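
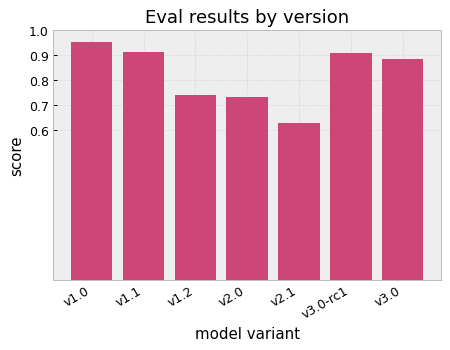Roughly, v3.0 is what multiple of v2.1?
≈ 1.5×

v3.0 ≈ 0.9, v2.1 ≈ 0.6; 0.9/0.6 ≈ 1.5.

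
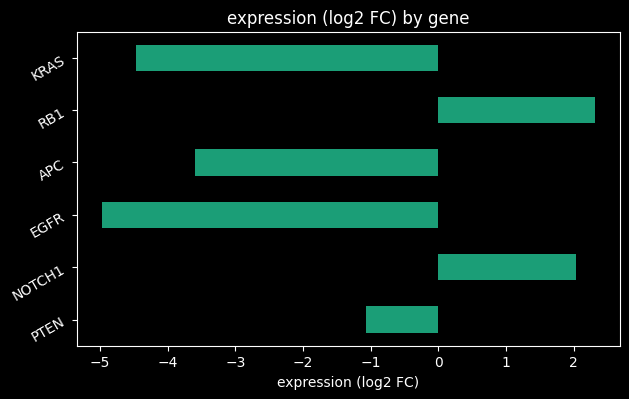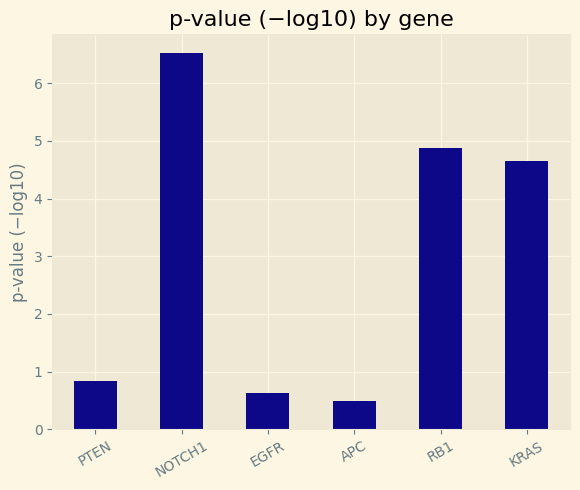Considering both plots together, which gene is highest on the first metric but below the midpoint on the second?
Chart 2 median p-value (−log10) ≈ 3; below-median genes: PTEN, EGFR, APC. Among those, PTEN has the highest expression (log2 FC) (≈ -1).

PTEN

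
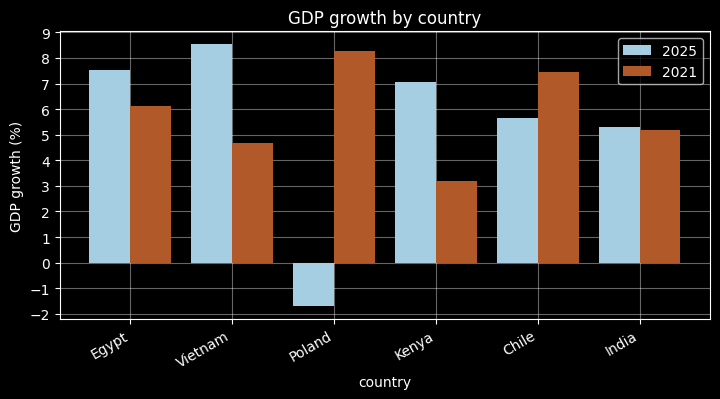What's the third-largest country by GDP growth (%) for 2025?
Top 4 for 2025: Vietnam ≈ 9, Egypt ≈ 8, Kenya ≈ 7, Chile ≈ 6.

Kenya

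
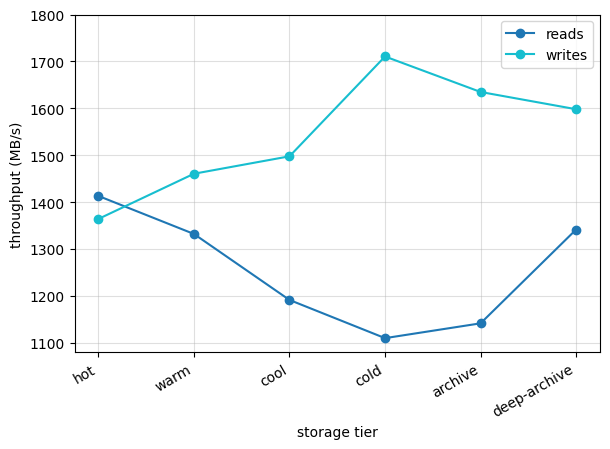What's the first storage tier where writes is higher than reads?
warm

hot: writes ≈ 1400 vs reads ≈ 1400 (not yet); warm: writes ≈ 1500 vs reads ≈ 1300 (first crossover).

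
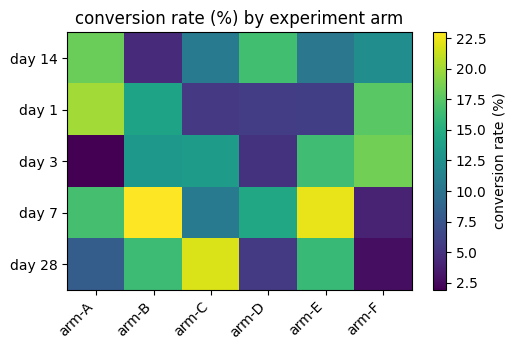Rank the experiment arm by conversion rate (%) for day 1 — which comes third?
arm-B

Top 4 for day 1: arm-A ≈ 20, arm-F ≈ 18, arm-B ≈ 14, arm-E ≈ 6.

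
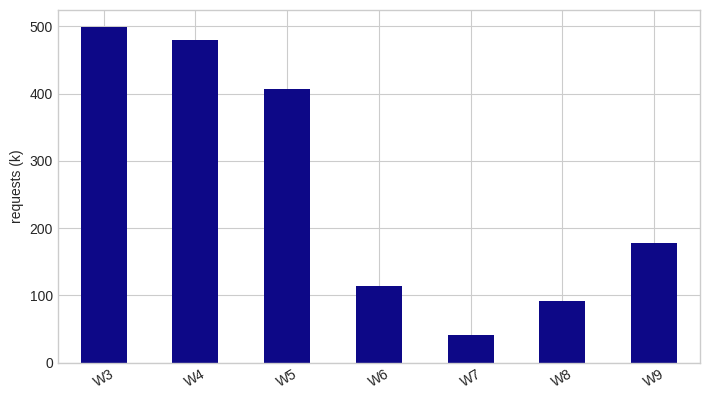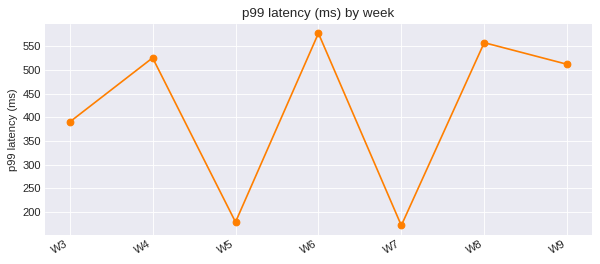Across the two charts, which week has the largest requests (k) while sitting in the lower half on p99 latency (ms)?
Chart 2 median p99 latency (ms) ≈ 500; below-median weeks: W3, W5, W7. Among those, W3 has the highest requests (k) (≈ 500).

W3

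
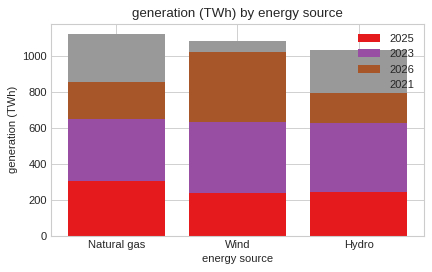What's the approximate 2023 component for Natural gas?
≈ 300

2023 top ≈ 600, bottom ≈ 300; segment ≈ 300.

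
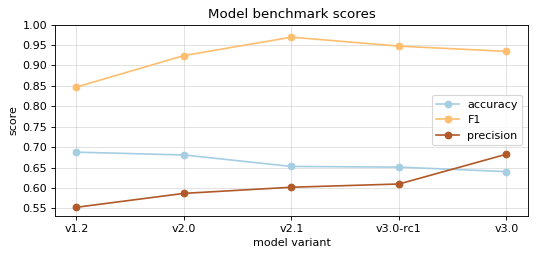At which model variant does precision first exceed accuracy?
v3.0-rc1: precision ≈ 0.60 vs accuracy ≈ 0.65 (not yet); v3.0: precision ≈ 0.70 vs accuracy ≈ 0.65 (first crossover).

v3.0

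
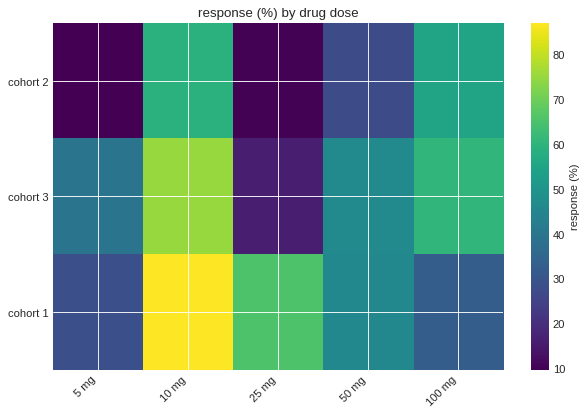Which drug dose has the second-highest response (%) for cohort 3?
Top 3 for cohort 3: 10 mg ≈ 80, 100 mg ≈ 60, 50 mg ≈ 50.

100 mg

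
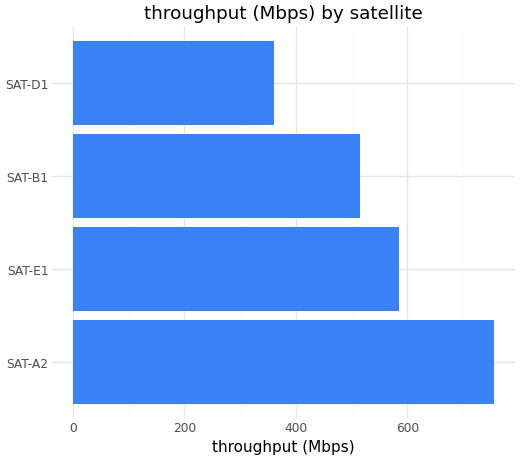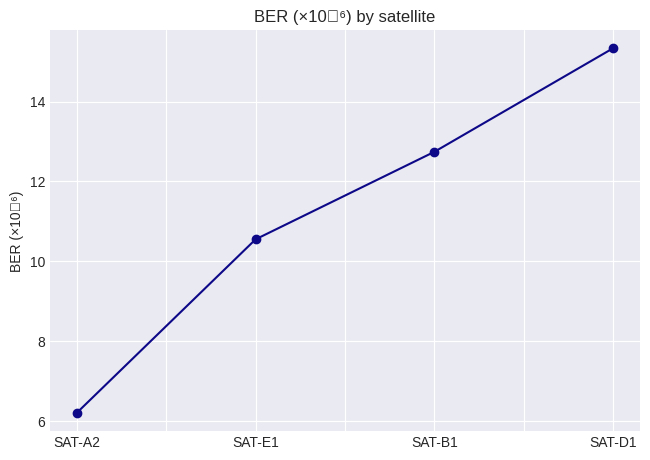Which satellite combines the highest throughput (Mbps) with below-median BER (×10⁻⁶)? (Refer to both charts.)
Chart 2 median BER (×10⁻⁶) ≈ 12; below-median satellites: SAT-A2, SAT-E1. Among those, SAT-A2 has the highest throughput (Mbps) (≈ 800).

SAT-A2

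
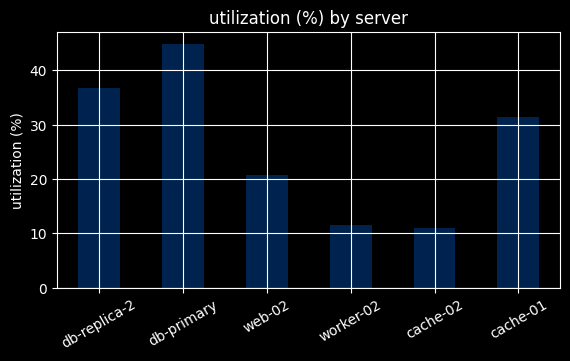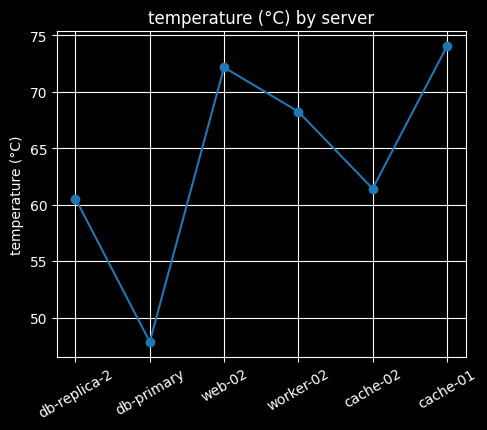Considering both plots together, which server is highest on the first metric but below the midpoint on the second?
Chart 2 median temperature (°C) ≈ 60; below-median servers: db-replica-2, db-primary, cache-02. Among those, db-primary has the highest utilization (%) (≈ 45).

db-primary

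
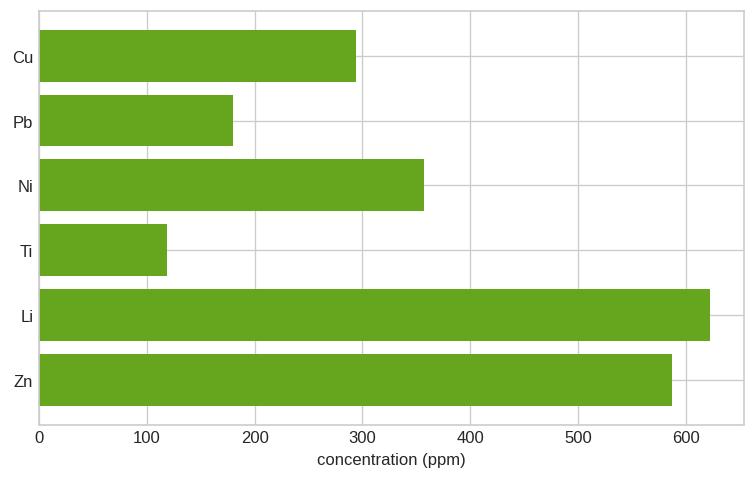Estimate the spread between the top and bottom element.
≈ 500

Max Li ≈ 600, min Ti ≈ 100; range ≈ 500.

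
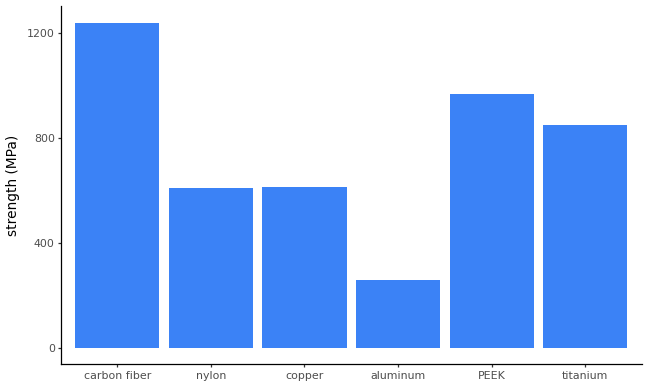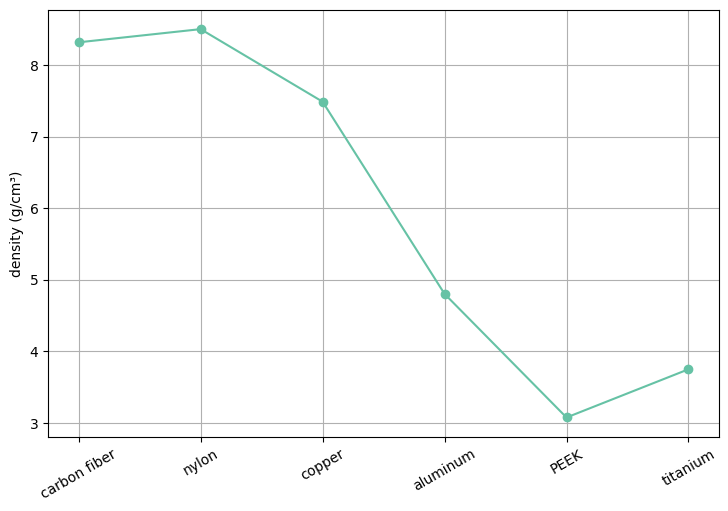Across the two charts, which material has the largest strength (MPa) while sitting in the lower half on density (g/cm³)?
Chart 2 median density (g/cm³) ≈ 6; below-median materials: aluminum, PEEK, titanium. Among those, PEEK has the highest strength (MPa) (≈ 1000).

PEEK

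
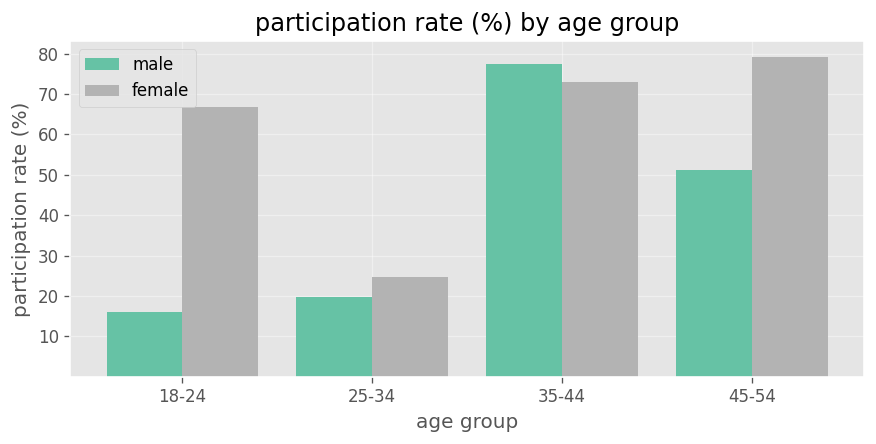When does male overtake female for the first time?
35-44

25-34: male ≈ 20 vs female ≈ 20 (not yet); 35-44: male ≈ 80 vs female ≈ 70 (first crossover).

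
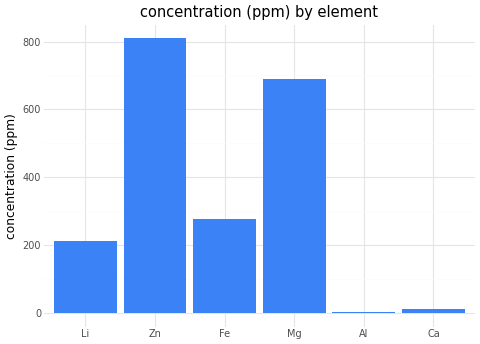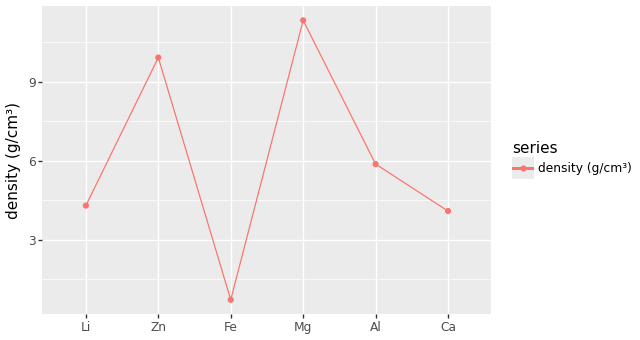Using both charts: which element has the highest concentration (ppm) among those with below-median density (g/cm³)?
Fe

Chart 2 median density (g/cm³) ≈ 6; below-median elements: Li, Fe, Ca. Among those, Fe has the highest concentration (ppm) (≈ 300).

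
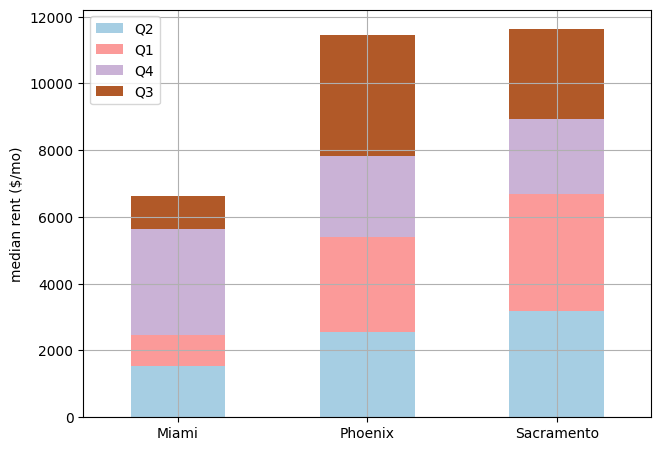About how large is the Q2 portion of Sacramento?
Q2 top ≈ 3000, bottom ≈ 0; segment ≈ 3000.

≈ 3000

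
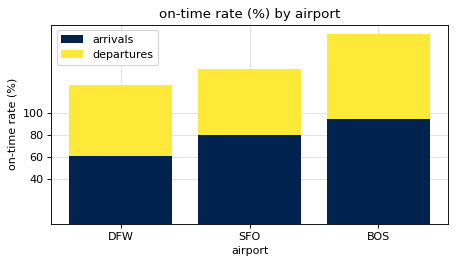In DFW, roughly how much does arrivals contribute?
arrivals top ≈ 60, bottom ≈ 0; segment ≈ 60.

≈ 60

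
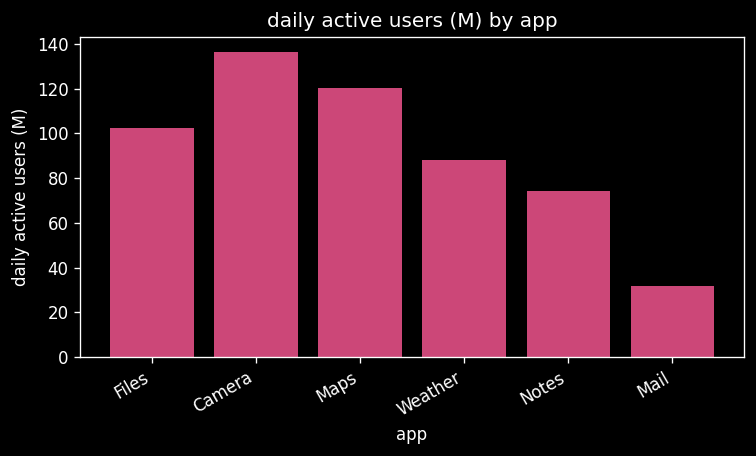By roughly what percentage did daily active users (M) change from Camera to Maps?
≈ -14.3%

Camera ≈ 140, Maps ≈ 120; (120 − 140) / 140 ≈ -14.3%.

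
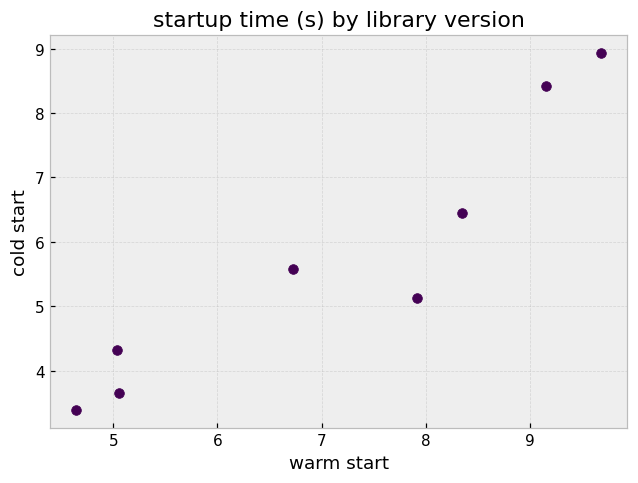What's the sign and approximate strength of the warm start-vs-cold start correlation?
Points are positively correlated; strong (|r| ≈ 0.9).

positive, strong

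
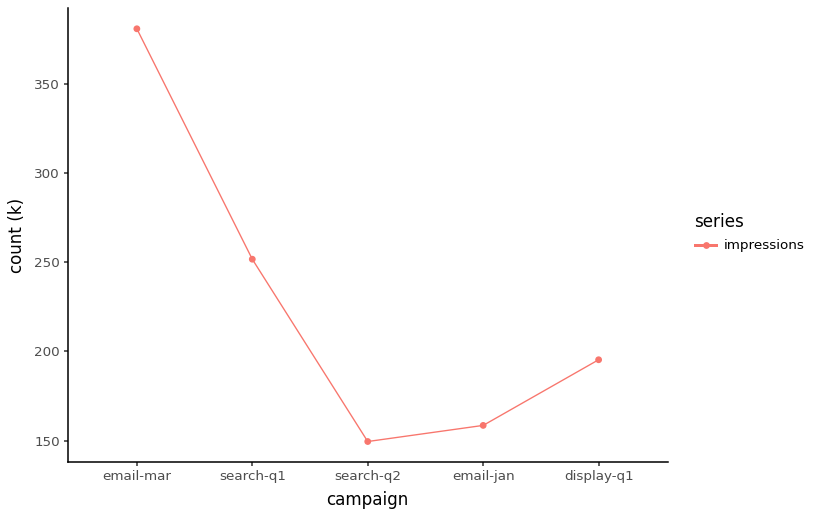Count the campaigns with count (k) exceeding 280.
Above 280: email-mar.

1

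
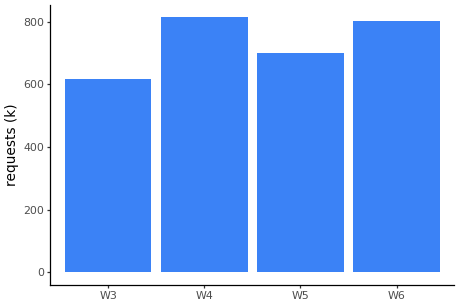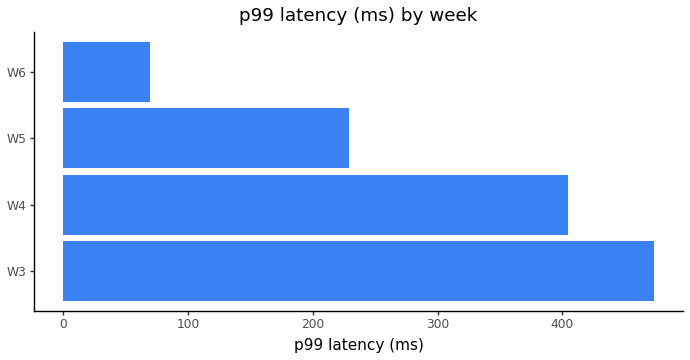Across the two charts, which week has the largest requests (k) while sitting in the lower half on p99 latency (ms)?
Chart 2 median p99 latency (ms) ≈ 300; below-median weeks: W5, W6. Among those, W6 has the highest requests (k) (≈ 800).

W6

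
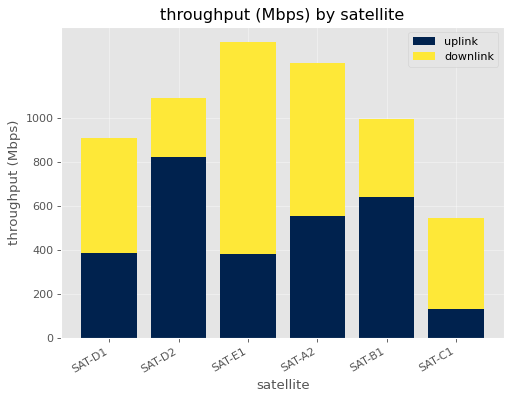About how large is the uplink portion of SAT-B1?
uplink top ≈ 600, bottom ≈ 0; segment ≈ 600.

≈ 600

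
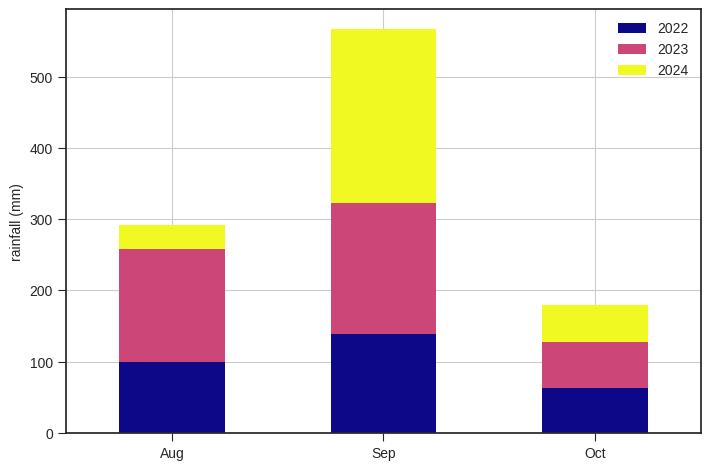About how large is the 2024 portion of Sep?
≈ 250

2024 top ≈ 550, bottom ≈ 300; segment ≈ 250.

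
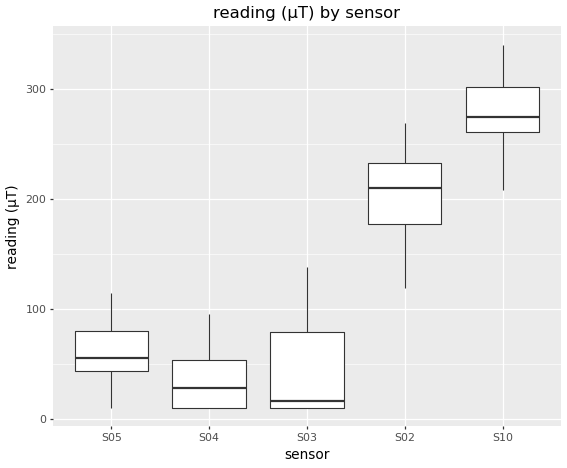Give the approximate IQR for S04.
≈ 50

Q3 ≈ 50, Q1 ≈ 0; IQR ≈ 50.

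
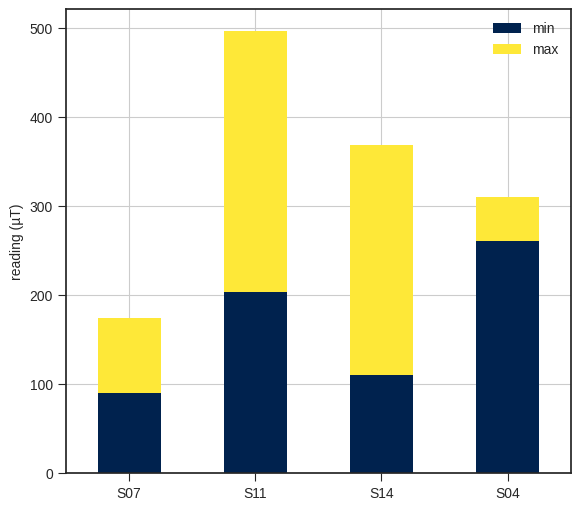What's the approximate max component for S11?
max top ≈ 500, bottom ≈ 200; segment ≈ 300.

≈ 300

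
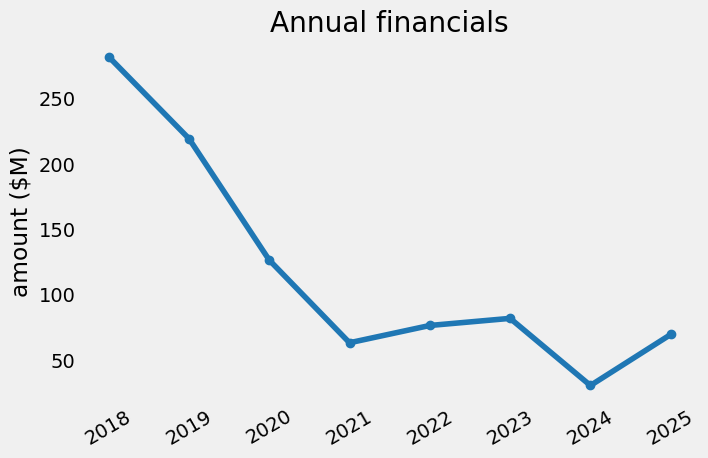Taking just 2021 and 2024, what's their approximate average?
(75 + 25) / 2 ≈ 50.

≈ 50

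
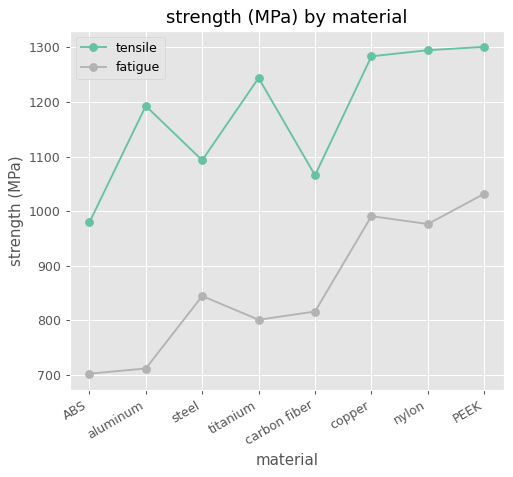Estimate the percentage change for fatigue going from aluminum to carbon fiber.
aluminum ≈ 700, carbon fiber ≈ 800; (800 − 700) / 700 ≈ +14.3%.

≈ +14.3%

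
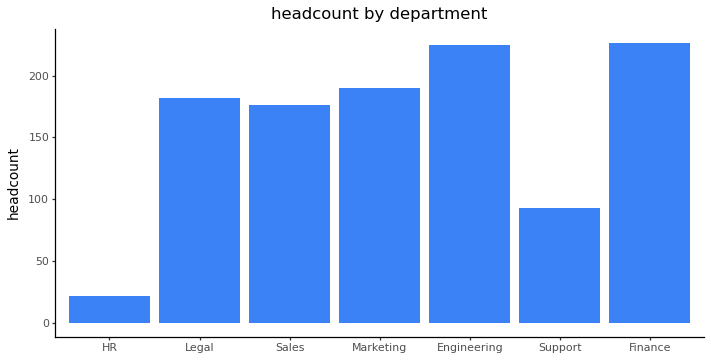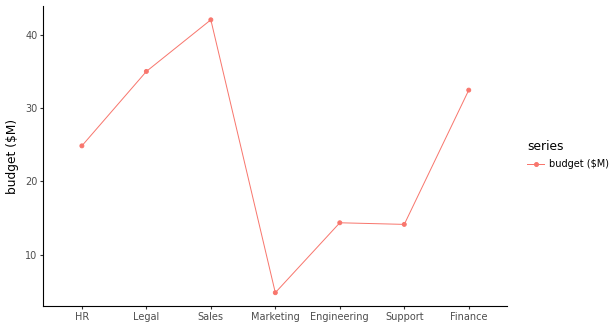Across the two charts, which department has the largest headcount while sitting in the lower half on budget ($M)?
Engineering

Chart 2 median budget ($M) ≈ 25; below-median departments: Marketing, Engineering, Support. Among those, Engineering has the highest headcount (≈ 225).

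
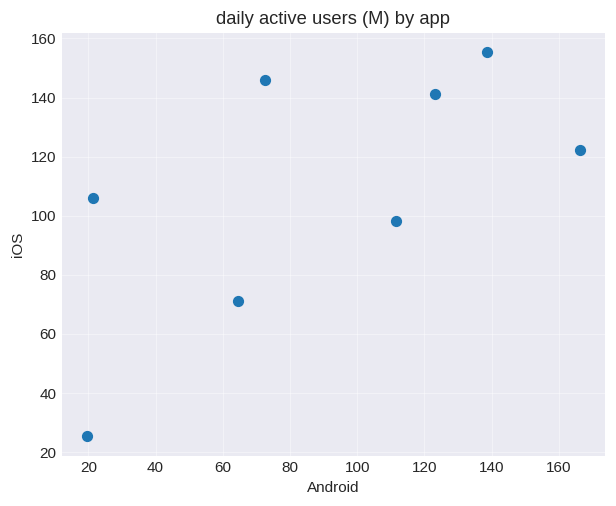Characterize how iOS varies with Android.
positive, moderate

Points are positively correlated; moderate (|r| ≈ 0.6).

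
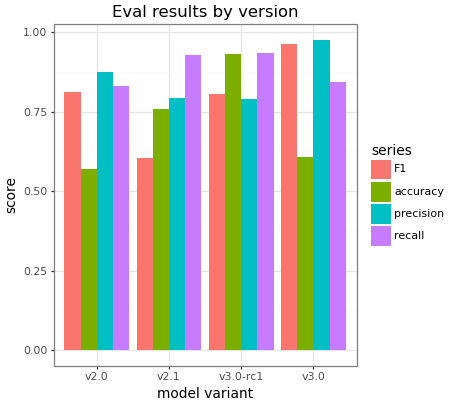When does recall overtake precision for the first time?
v2.1

v2.0: recall ≈ 0.8 vs precision ≈ 0.9 (not yet); v2.1: recall ≈ 0.9 vs precision ≈ 0.8 (first crossover).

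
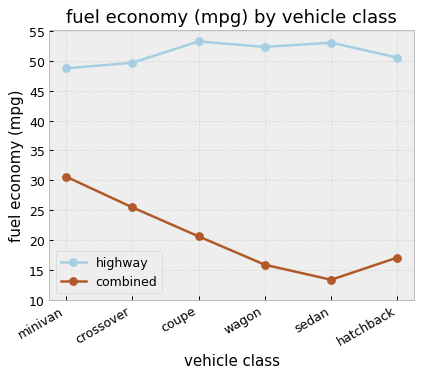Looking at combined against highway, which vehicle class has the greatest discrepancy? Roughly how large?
sedan: combined ≈ 15, highway ≈ 55 → gap ≈ 40. Next-largest (wagon) is only ≈ 35.

sedan, ≈ 40 mpg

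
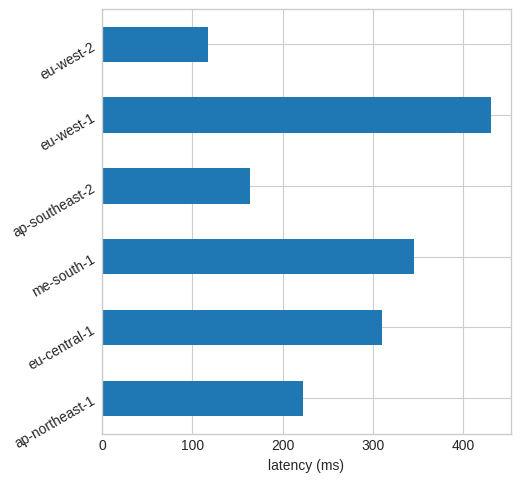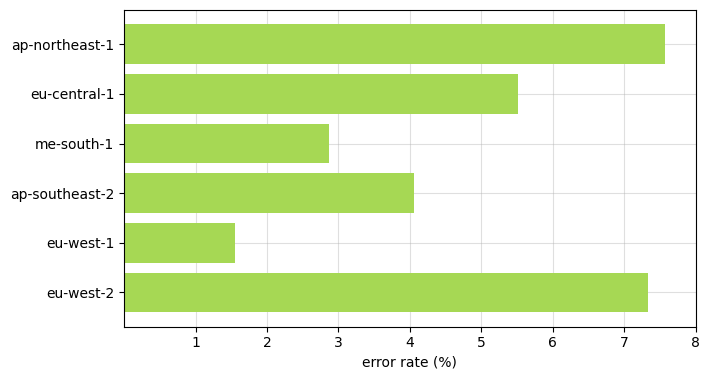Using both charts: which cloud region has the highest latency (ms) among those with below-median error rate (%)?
eu-west-1

Chart 2 median error rate (%) ≈ 5; below-median cloud regions: me-south-1, ap-southeast-2, eu-west-1. Among those, eu-west-1 has the highest latency (ms) (≈ 450).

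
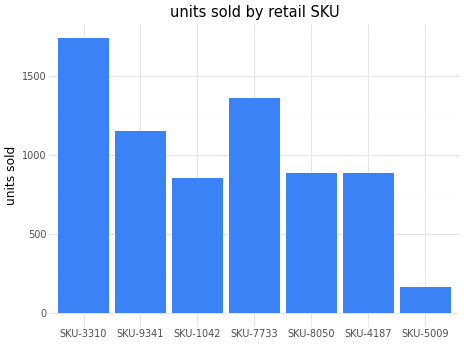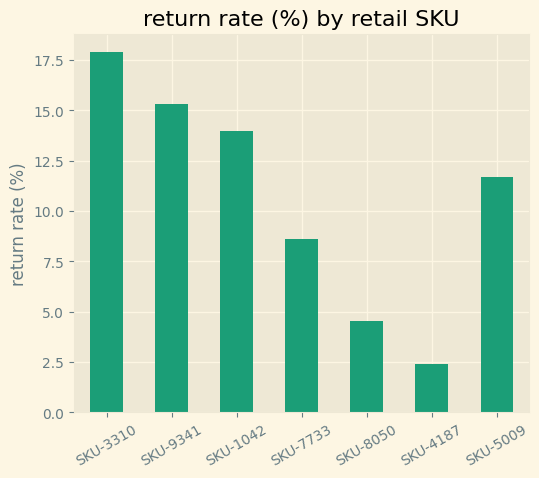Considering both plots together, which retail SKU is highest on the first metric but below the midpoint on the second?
SKU-7733

Chart 2 median return rate (%) ≈ 12; below-median retail SKUs: SKU-7733, SKU-8050, SKU-4187. Among those, SKU-7733 has the highest units sold (≈ 1400).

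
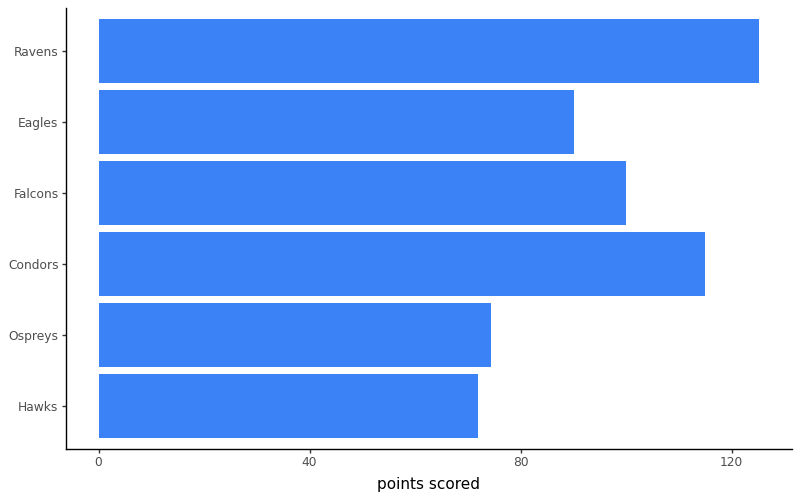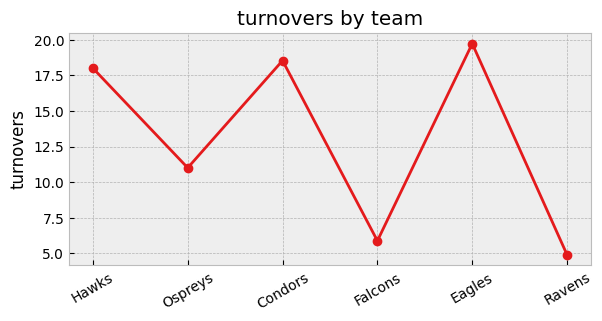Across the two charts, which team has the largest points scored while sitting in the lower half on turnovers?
Chart 2 median turnovers ≈ 14; below-median teams: Ospreys, Falcons, Ravens. Among those, Ravens has the highest points scored (≈ 120).

Ravens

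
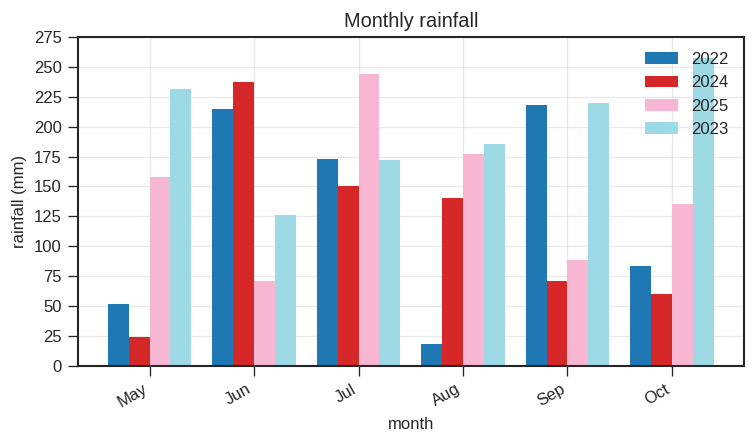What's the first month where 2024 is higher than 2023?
Jun

May: 2024 ≈ 25 vs 2023 ≈ 225 (not yet); Jun: 2024 ≈ 225 vs 2023 ≈ 125 (first crossover).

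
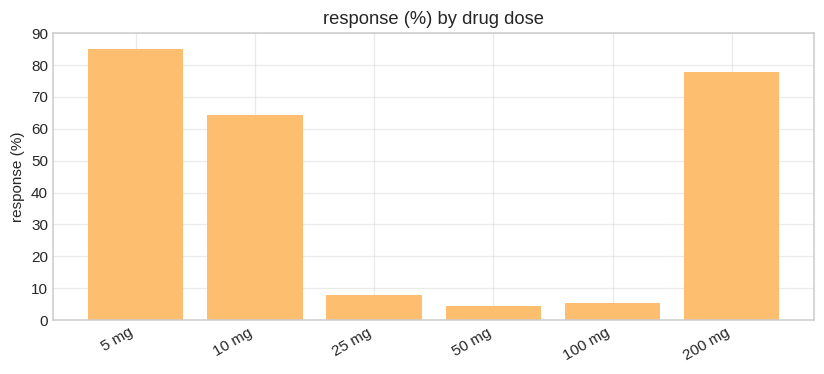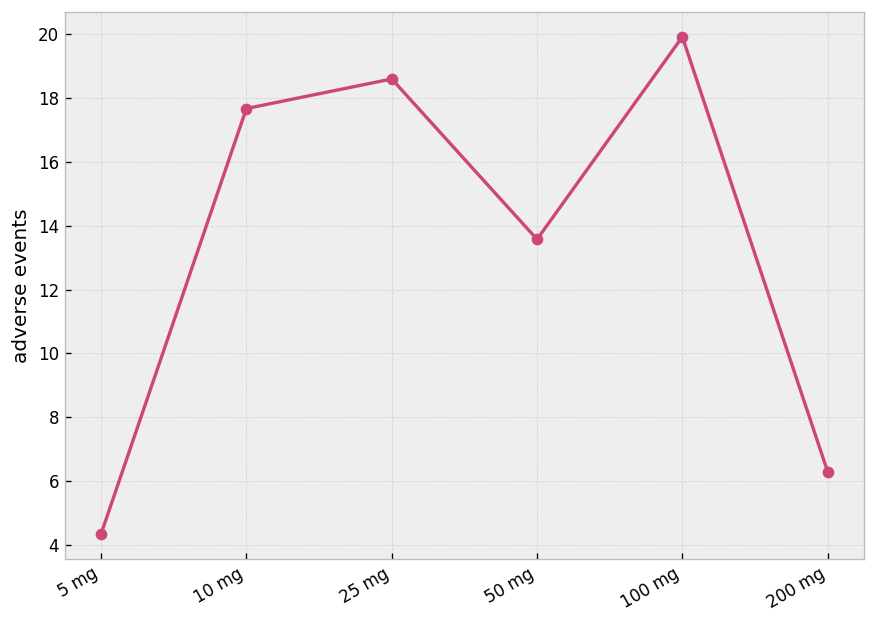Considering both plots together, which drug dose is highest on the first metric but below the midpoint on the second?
5 mg

Chart 2 median adverse events ≈ 16; below-median drug doses: 5 mg, 50 mg, 200 mg. Among those, 5 mg has the highest response (%) (≈ 90).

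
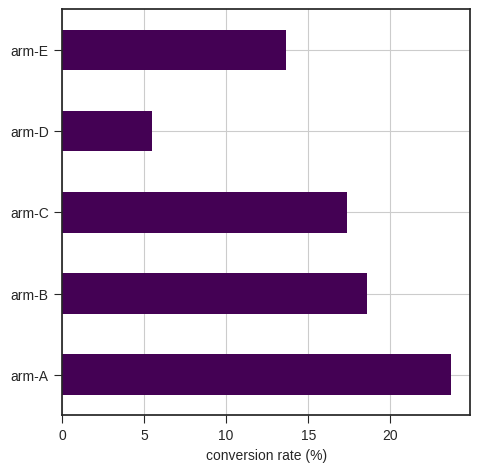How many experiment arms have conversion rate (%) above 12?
Above 12: arm-A, arm-B, arm-C, arm-E.

4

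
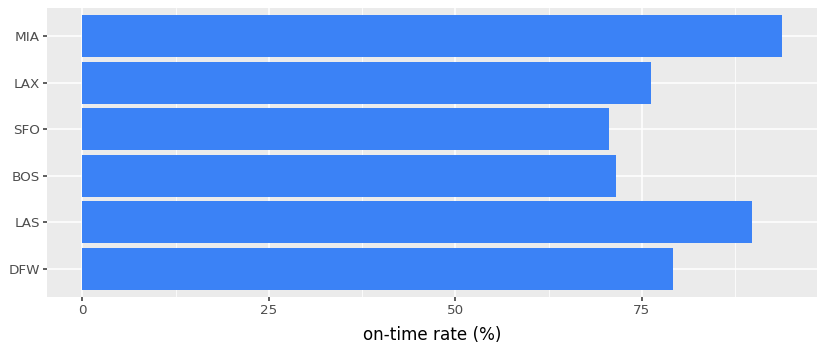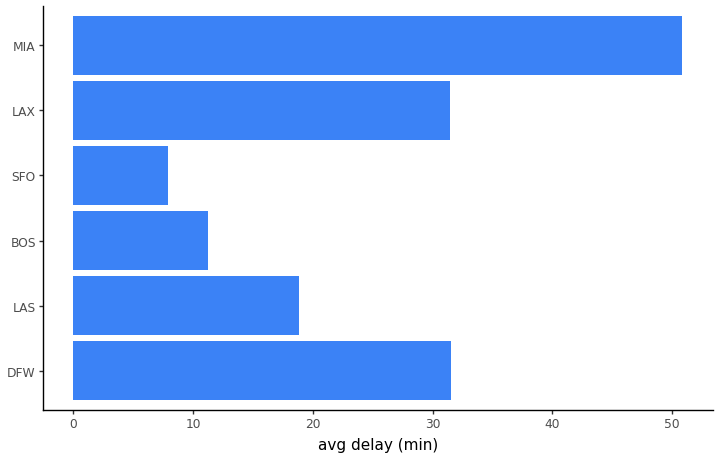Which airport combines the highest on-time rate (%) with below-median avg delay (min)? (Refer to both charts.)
LAS

Chart 2 median avg delay (min) ≈ 25; below-median airports: LAS, BOS, SFO. Among those, LAS has the highest on-time rate (%) (≈ 90).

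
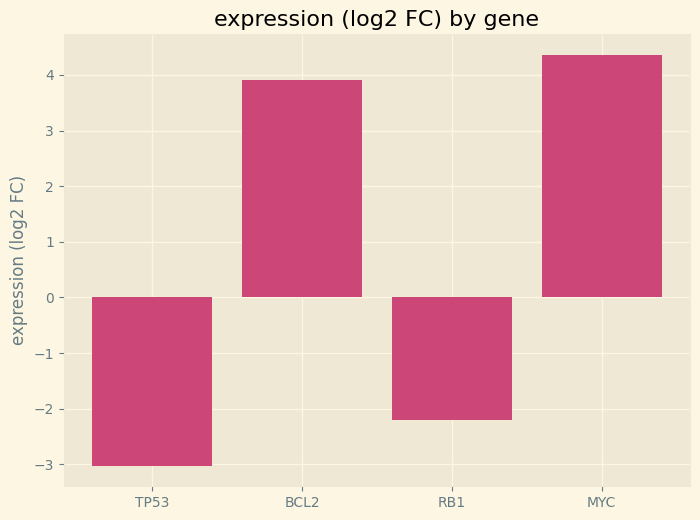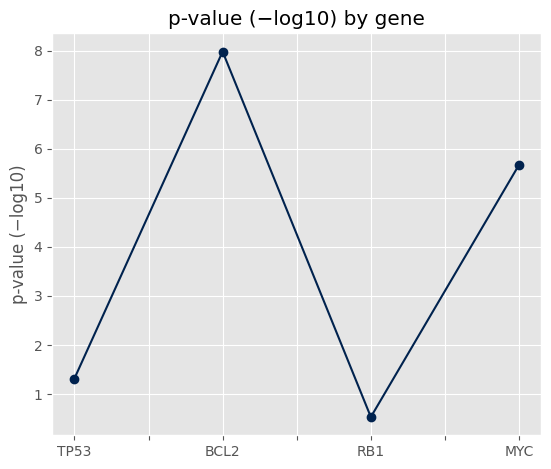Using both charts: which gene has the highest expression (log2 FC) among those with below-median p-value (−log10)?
RB1

Chart 2 median p-value (−log10) ≈ 3; below-median genes: TP53, RB1. Among those, RB1 has the highest expression (log2 FC) (≈ -2).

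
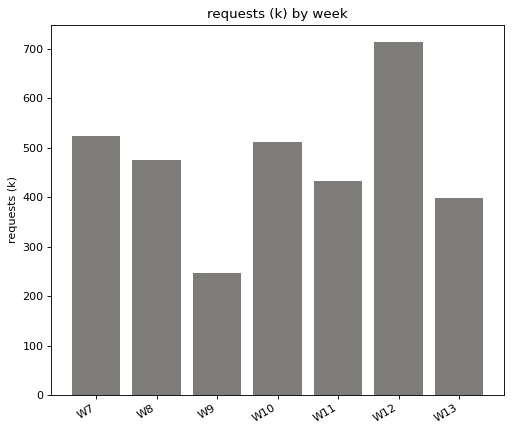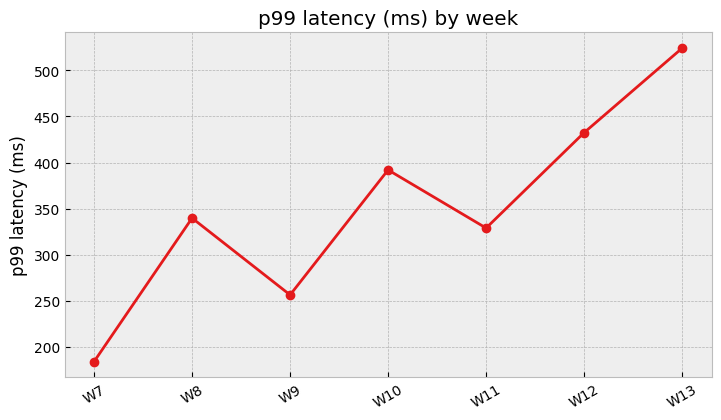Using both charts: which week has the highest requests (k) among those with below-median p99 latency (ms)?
Chart 2 median p99 latency (ms) ≈ 350; below-median weeks: W7, W9, W11. Among those, W7 has the highest requests (k) (≈ 500).

W7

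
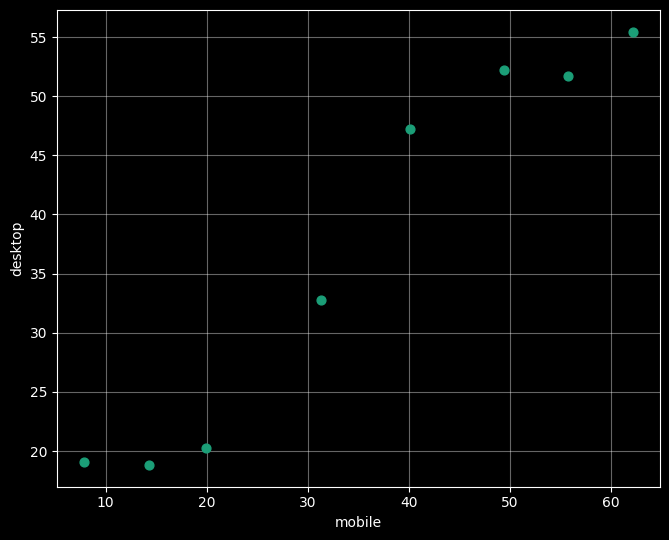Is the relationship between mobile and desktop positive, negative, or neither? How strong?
positive, strong

Points are positively correlated; strong (|r| ≈ 1.0).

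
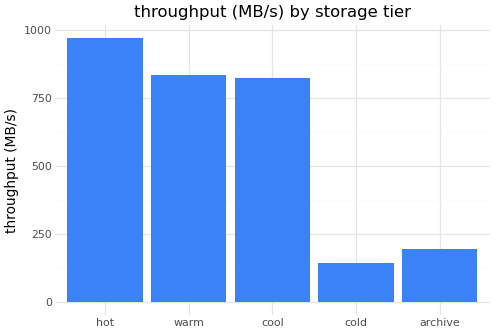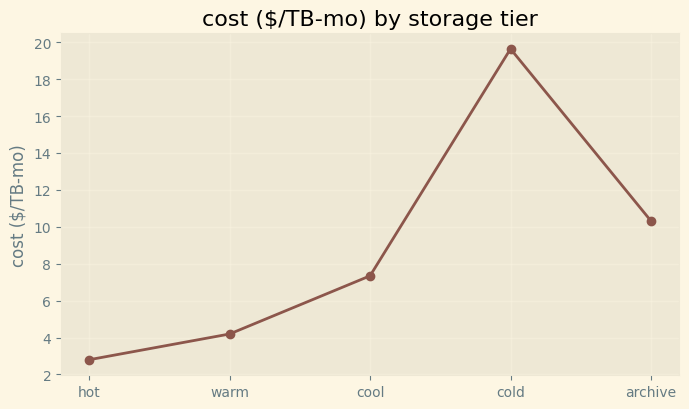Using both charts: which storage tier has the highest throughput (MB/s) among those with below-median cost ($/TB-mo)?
Chart 2 median cost ($/TB-mo) ≈ 8; below-median storage tiers: hot, warm. Among those, hot has the highest throughput (MB/s) (≈ 1000).

hot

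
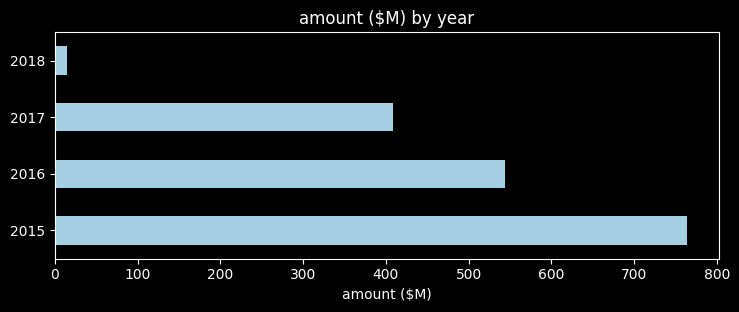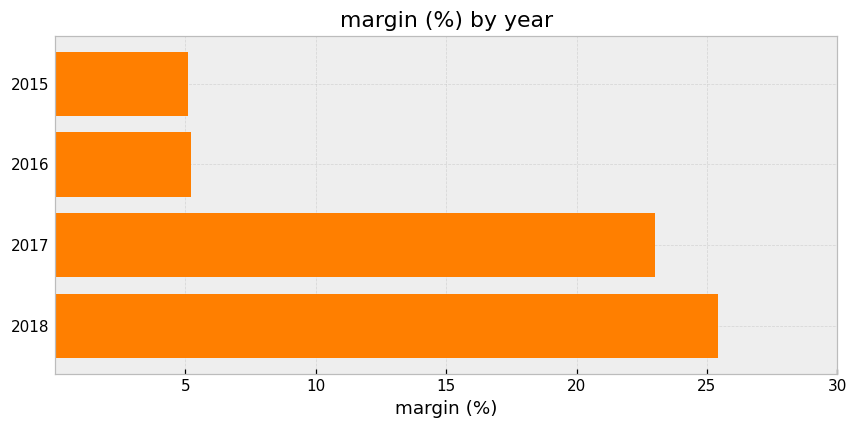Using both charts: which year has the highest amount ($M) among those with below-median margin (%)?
2015

Chart 2 median margin (%) ≈ 15; below-median years: 2015, 2016. Among those, 2015 has the highest amount ($M) (≈ 800).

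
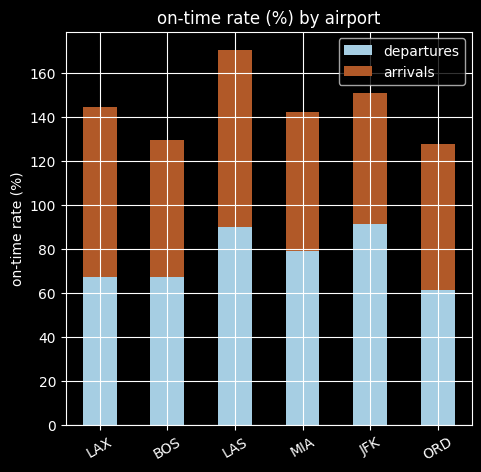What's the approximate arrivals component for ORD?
arrivals top ≈ 120, bottom ≈ 60; segment ≈ 60.

≈ 60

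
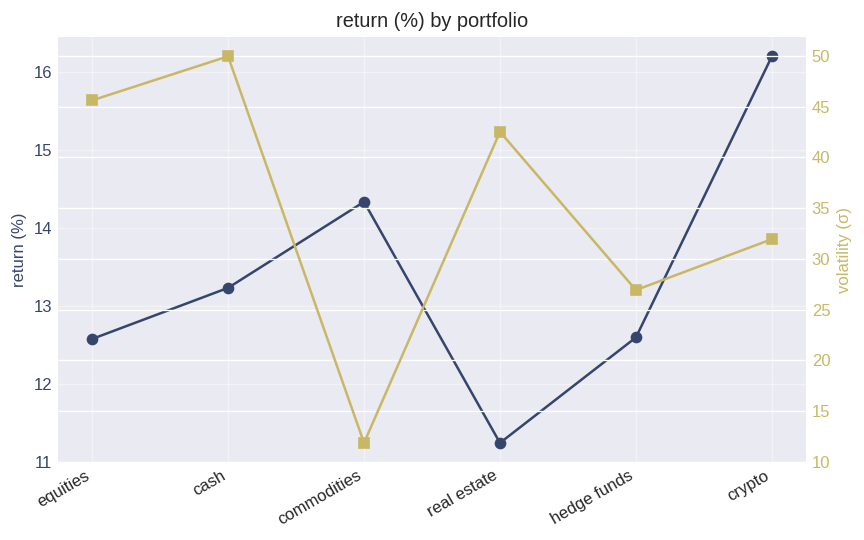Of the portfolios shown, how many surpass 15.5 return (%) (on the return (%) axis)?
1

Above 15.5: crypto.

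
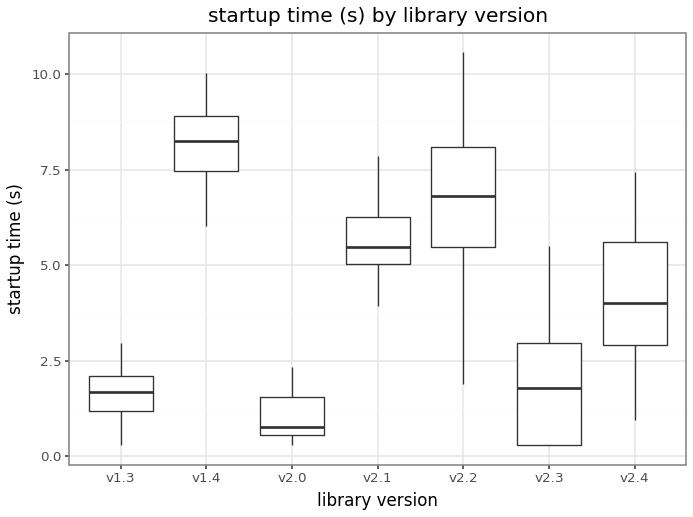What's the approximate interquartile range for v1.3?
≈ 1

Q3 ≈ 2, Q1 ≈ 1; IQR ≈ 1.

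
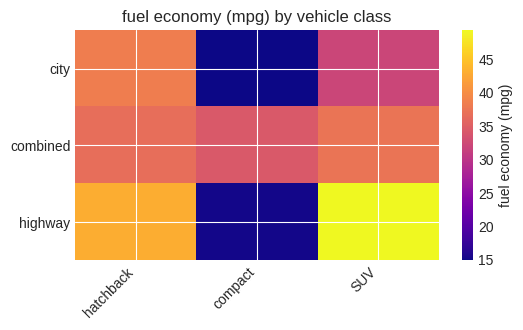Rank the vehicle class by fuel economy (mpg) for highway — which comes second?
Top 3 for highway: SUV ≈ 50, hatchback ≈ 45, compact ≈ 15.

hatchback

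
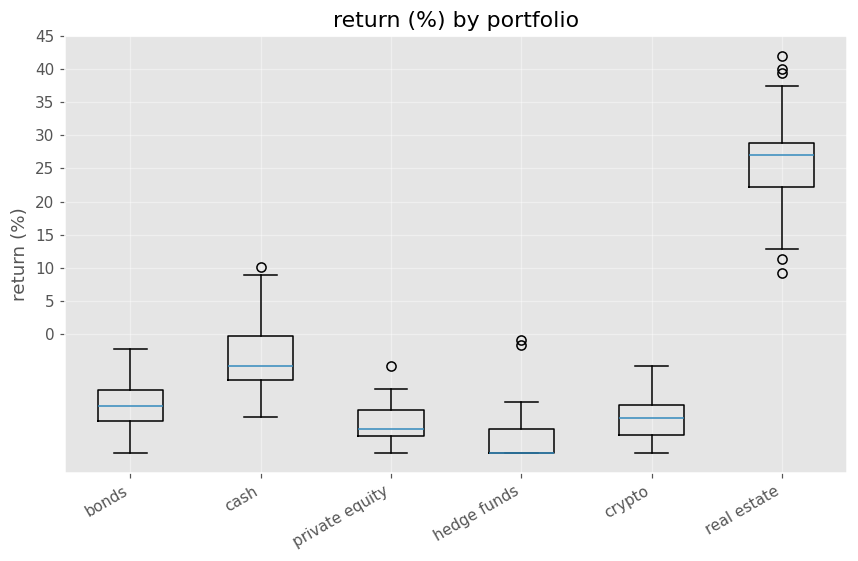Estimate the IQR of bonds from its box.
Q3 ≈ -10, Q1 ≈ -15; IQR ≈ 5.

≈ 5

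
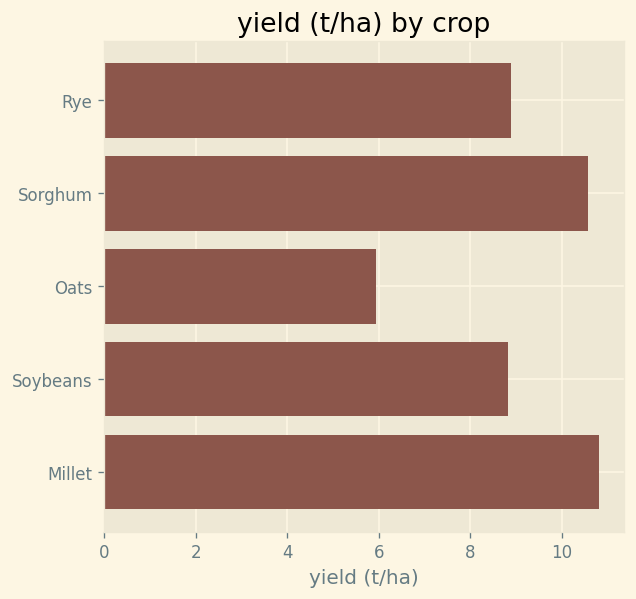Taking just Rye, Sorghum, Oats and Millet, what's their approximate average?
(9 + 11 + 6 + 11) / 4 ≈ 9.

≈ 9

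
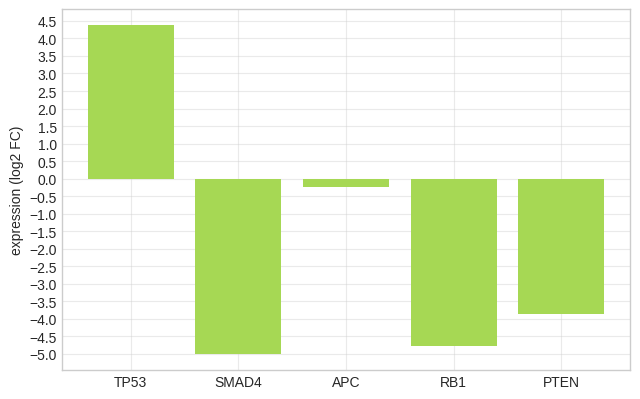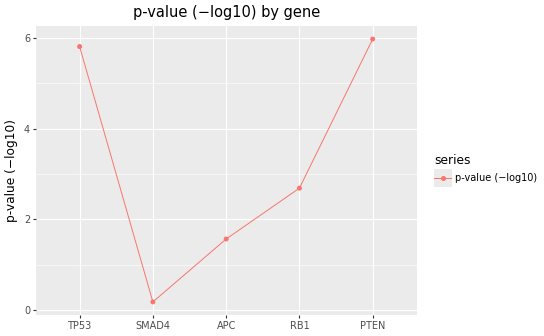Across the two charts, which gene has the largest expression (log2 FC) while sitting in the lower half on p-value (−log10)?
Chart 2 median p-value (−log10) ≈ 3; below-median genes: SMAD4, APC. Among those, APC has the highest expression (log2 FC) (≈ 0).

APC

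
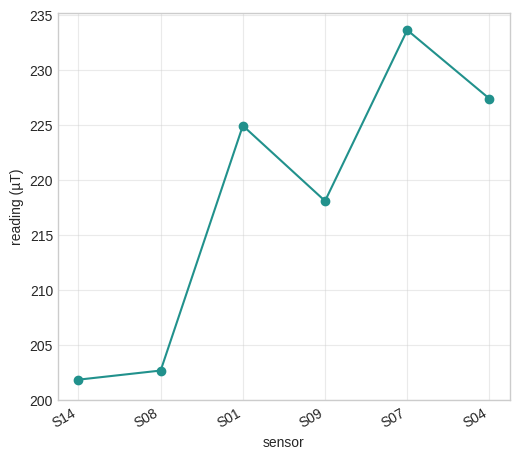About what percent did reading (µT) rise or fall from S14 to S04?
S14 ≈ 200, S04 ≈ 225; (225 − 200) / 200 ≈ +12.5%.

≈ +12.5%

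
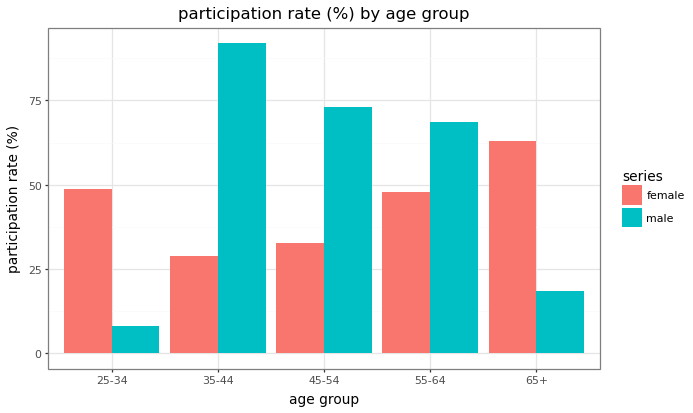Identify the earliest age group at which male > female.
35-44

25-34: male ≈ 10 vs female ≈ 50 (not yet); 35-44: male ≈ 90 vs female ≈ 30 (first crossover).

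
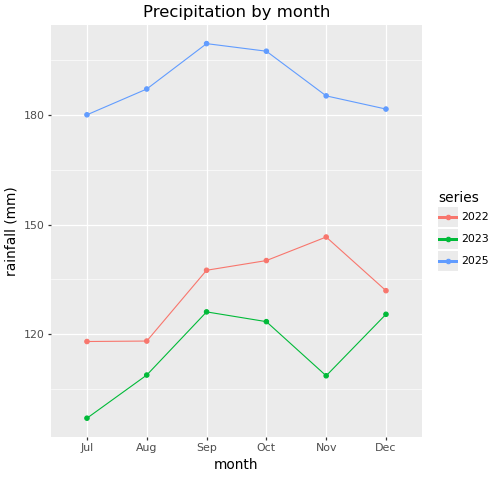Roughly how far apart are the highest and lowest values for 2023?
≈ 30

Max Sep ≈ 130, min Jul ≈ 100; range ≈ 30.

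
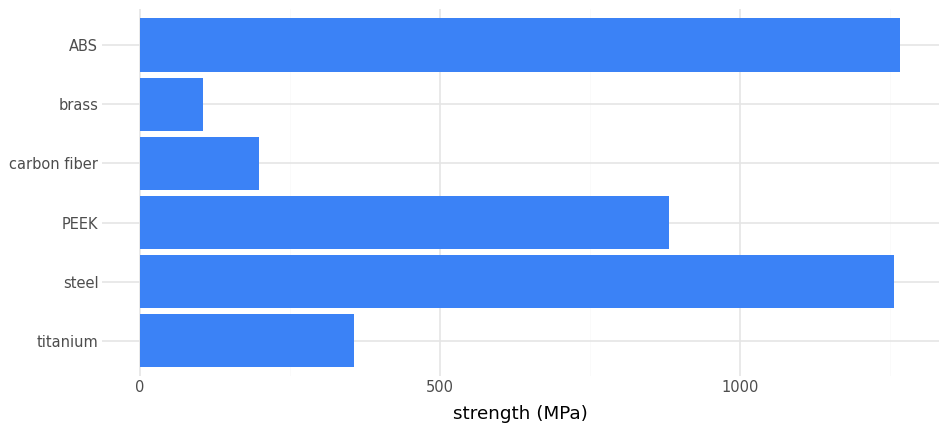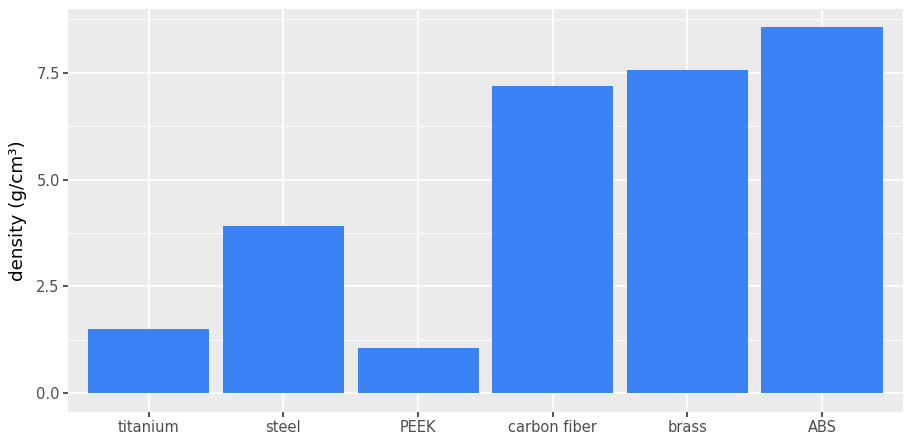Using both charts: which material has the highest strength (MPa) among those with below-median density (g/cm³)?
Chart 2 median density (g/cm³) ≈ 6; below-median materials: titanium, steel, PEEK. Among those, steel has the highest strength (MPa) (≈ 1200).

steel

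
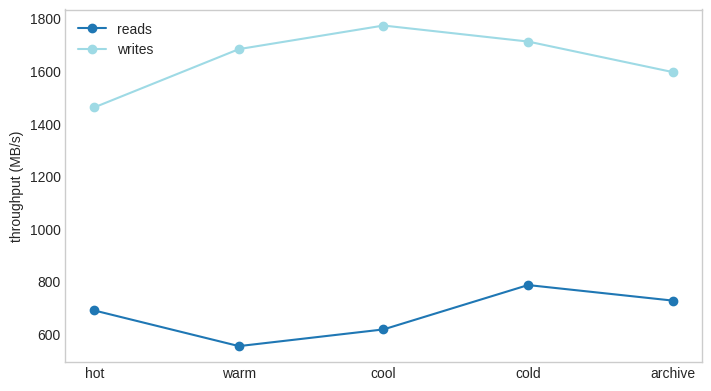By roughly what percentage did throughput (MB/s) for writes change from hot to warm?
hot ≈ 1400, warm ≈ 1600; (1600 − 1400) / 1400 ≈ +14.3%.

≈ +14.3%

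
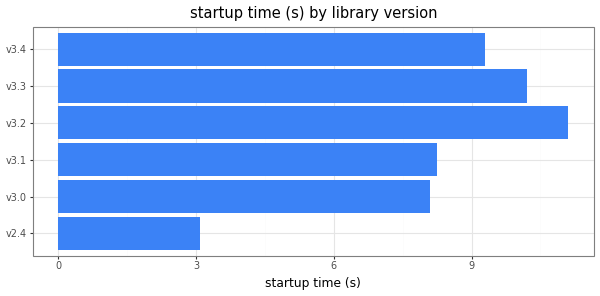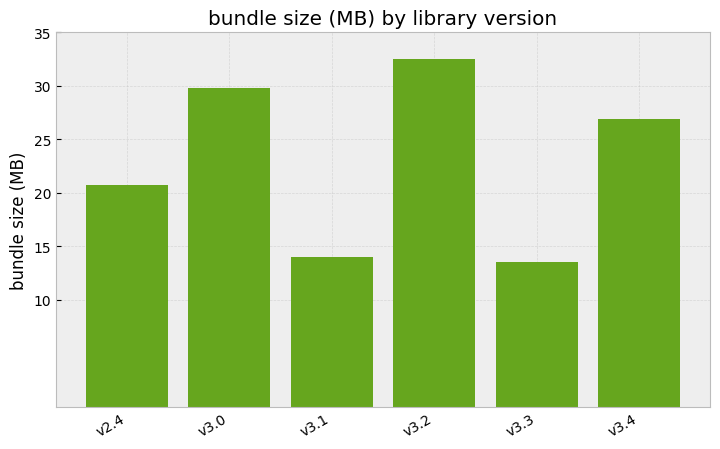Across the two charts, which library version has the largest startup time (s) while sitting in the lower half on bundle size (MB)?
v3.3

Chart 2 median bundle size (MB) ≈ 25; below-median library versions: v2.4, v3.1, v3.3. Among those, v3.3 has the highest startup time (s) (≈ 10).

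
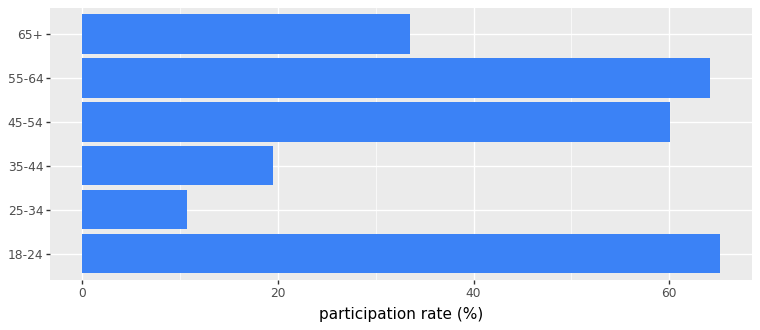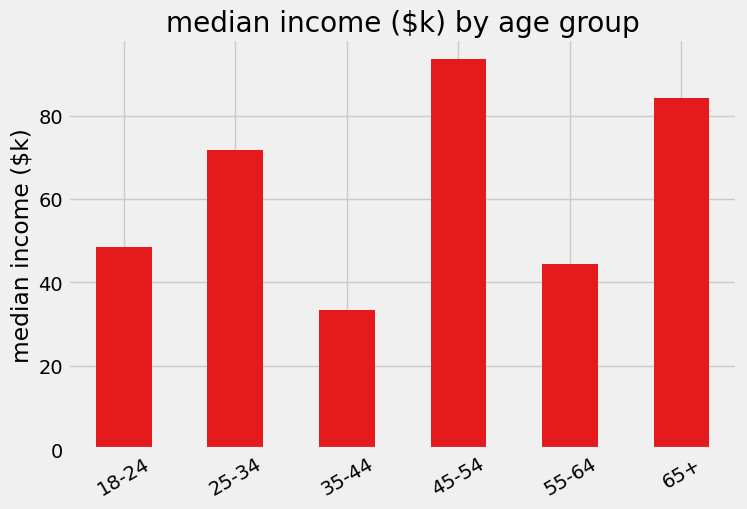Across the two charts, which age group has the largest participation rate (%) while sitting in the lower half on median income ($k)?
18-24

Chart 2 median median income ($k) ≈ 60; below-median age groups: 18-24, 35-44, 55-64. Among those, 18-24 has the highest participation rate (%) (≈ 70).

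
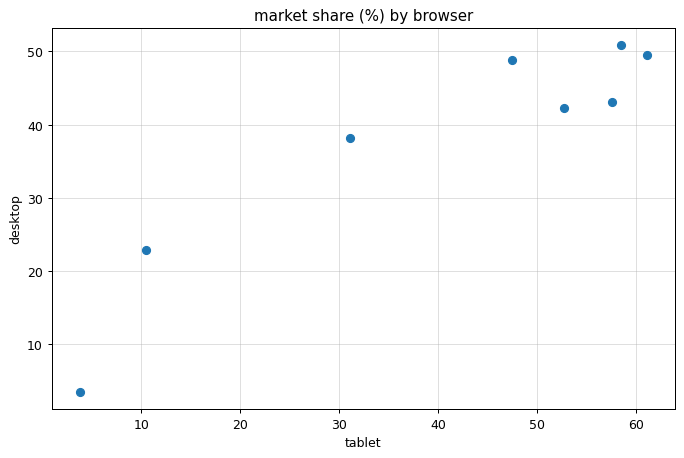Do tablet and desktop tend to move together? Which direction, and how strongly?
Points are positively correlated; strong (|r| ≈ 0.9).

positive, strong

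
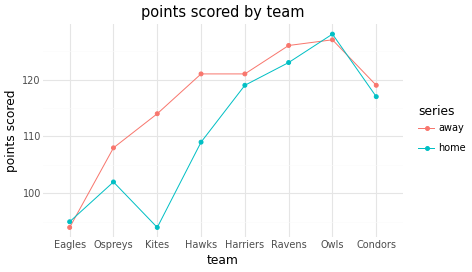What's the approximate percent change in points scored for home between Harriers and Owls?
Harriers ≈ 120, Owls ≈ 130; (130 − 120) / 120 ≈ +8.3%.

≈ +8.3%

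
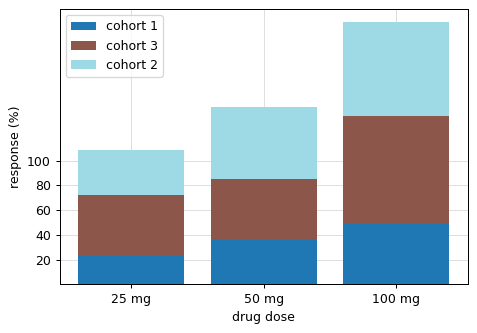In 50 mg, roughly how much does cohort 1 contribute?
cohort 1 top ≈ 40, bottom ≈ 0; segment ≈ 40.

≈ 40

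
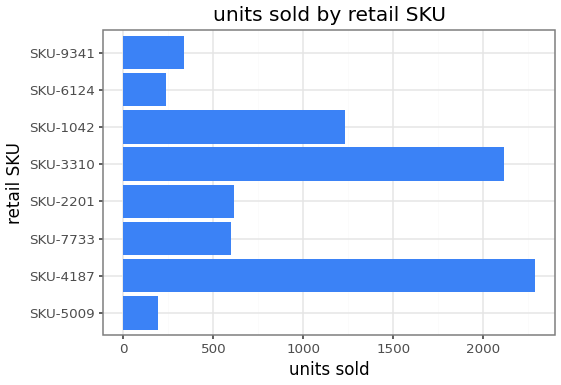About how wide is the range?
Max SKU-4187 ≈ 2200, min SKU-5009 ≈ 200; range ≈ 2000.

≈ 2000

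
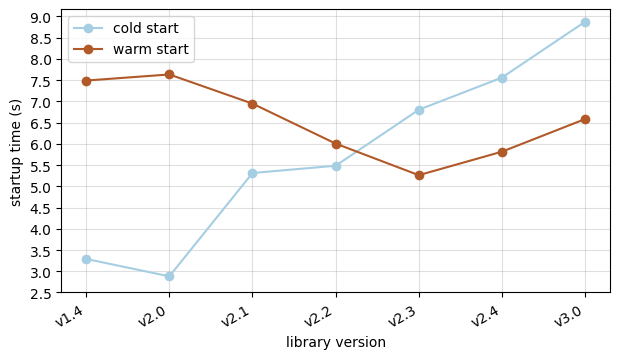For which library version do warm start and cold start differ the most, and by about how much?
v2.0: warm start ≈ 7.5, cold start ≈ 3.0 → gap ≈ 4.5. Next-largest (v1.4) is only ≈ 4.0.

v2.0, ≈ 4.5 s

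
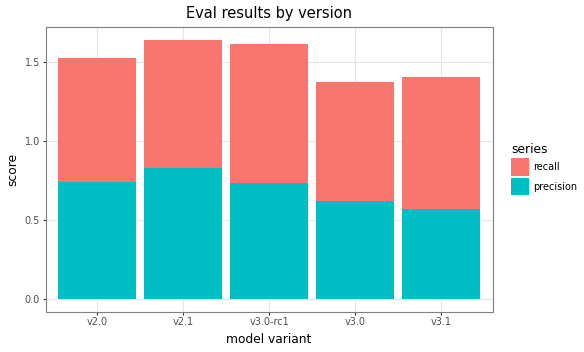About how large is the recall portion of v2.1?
≈ 0.8

recall top ≈ 1.6, bottom ≈ 0.8; segment ≈ 0.8.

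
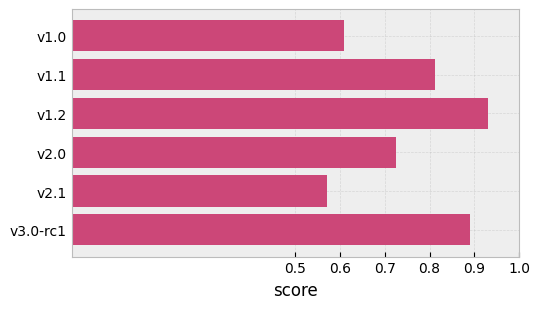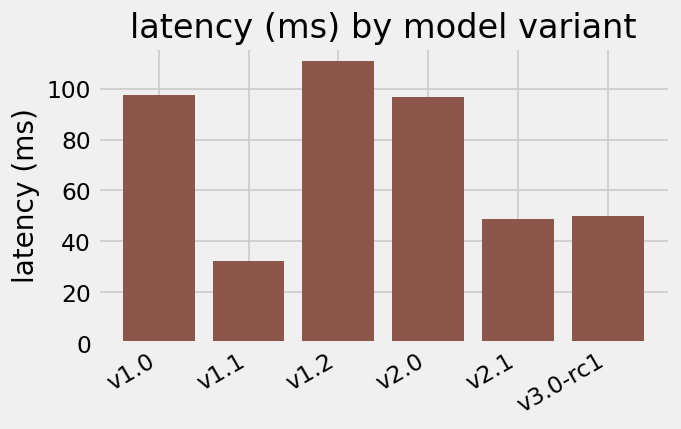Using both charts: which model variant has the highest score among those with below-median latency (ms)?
v3.0-rc1

Chart 2 median latency (ms) ≈ 80; below-median model variants: v1.1, v2.1, v3.0-rc1. Among those, v3.0-rc1 has the highest score (≈ 0.9).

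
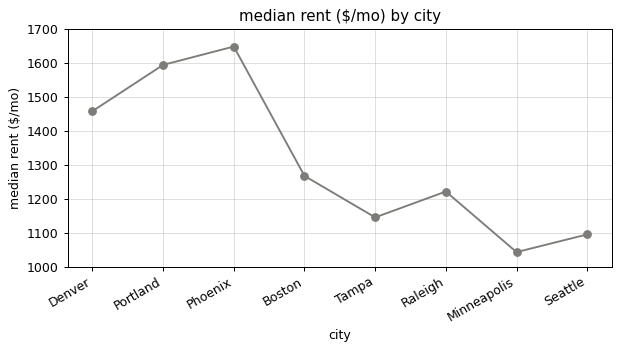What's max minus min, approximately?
≈ 600

Max Phoenix ≈ 1600, min Minneapolis ≈ 1000; range ≈ 600.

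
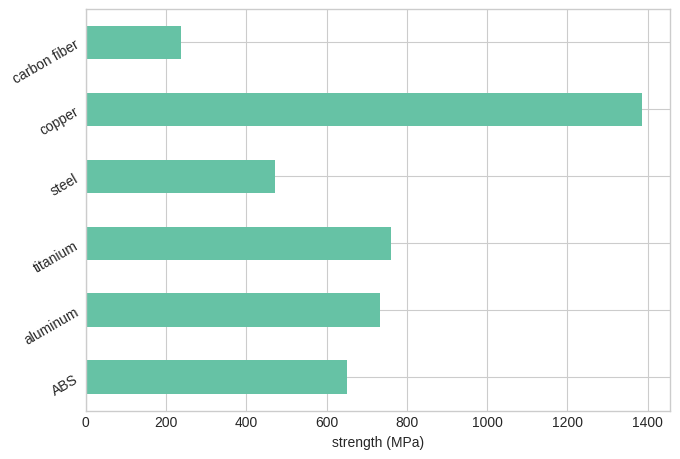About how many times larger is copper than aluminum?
≈ 1.75×

copper ≈ 1400, aluminum ≈ 800; 1400/800 ≈ 1.75.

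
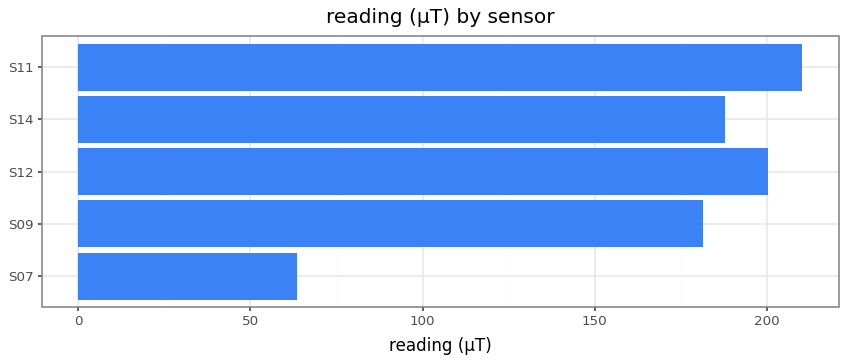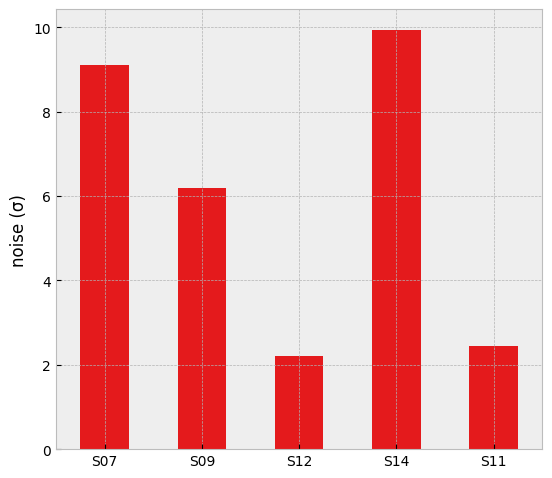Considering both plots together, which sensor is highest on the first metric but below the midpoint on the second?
Chart 2 median noise (σ) ≈ 6; below-median sensors: S12, S11. Among those, S11 has the highest reading (µT) (≈ 220).

S11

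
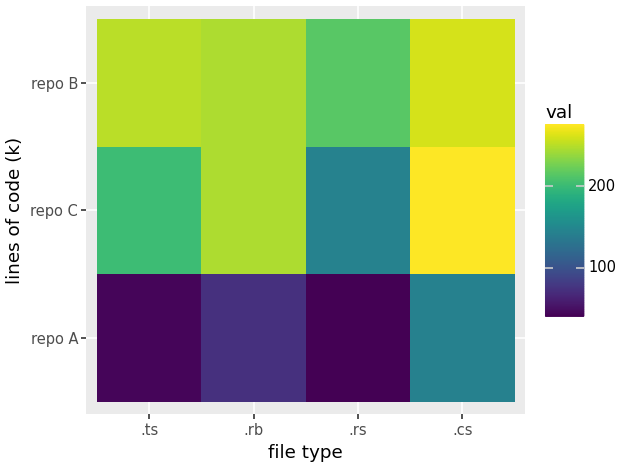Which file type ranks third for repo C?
.ts

Top 4 for repo C: .cs ≈ 275, .rb ≈ 250, .ts ≈ 200, .rs ≈ 150.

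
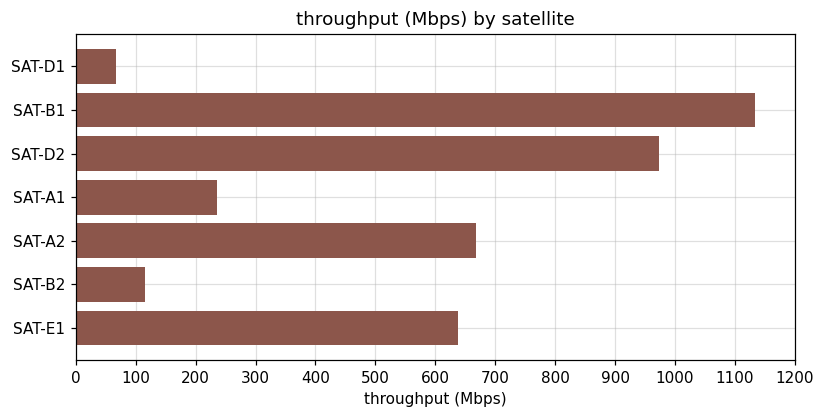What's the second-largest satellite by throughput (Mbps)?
SAT-D2

Top 3: SAT-B1 ≈ 1100, SAT-D2 ≈ 1000, SAT-A2 ≈ 700.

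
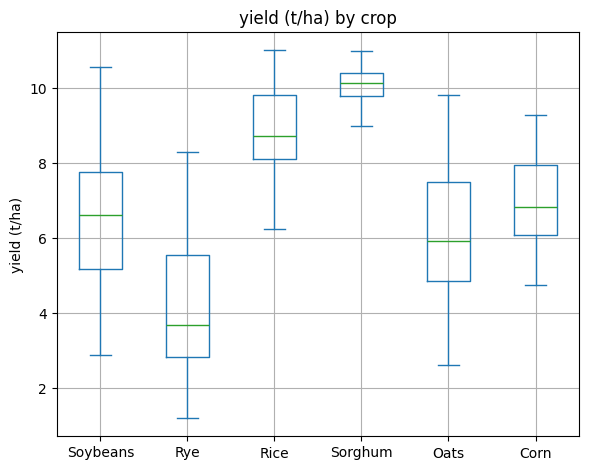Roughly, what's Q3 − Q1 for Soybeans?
≈ 2.5

Q3 ≈ 7.5, Q1 ≈ 5.0; IQR ≈ 2.5.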